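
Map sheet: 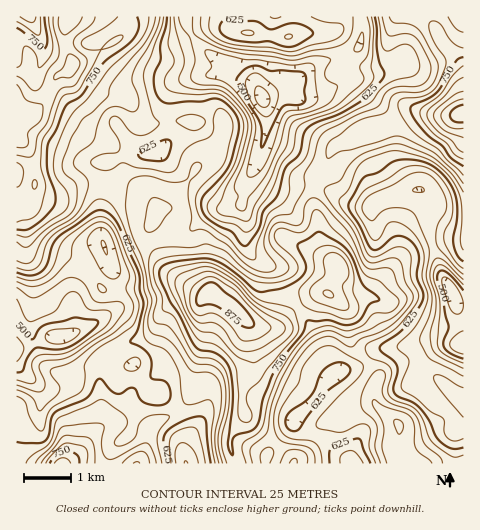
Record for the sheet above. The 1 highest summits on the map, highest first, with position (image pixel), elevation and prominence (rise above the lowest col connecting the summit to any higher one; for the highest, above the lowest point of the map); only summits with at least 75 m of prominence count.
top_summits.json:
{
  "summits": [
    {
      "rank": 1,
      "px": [211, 293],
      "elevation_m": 898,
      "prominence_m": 460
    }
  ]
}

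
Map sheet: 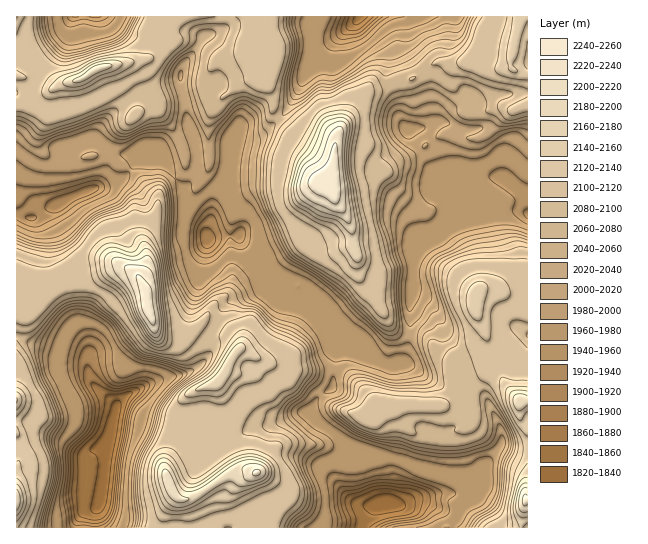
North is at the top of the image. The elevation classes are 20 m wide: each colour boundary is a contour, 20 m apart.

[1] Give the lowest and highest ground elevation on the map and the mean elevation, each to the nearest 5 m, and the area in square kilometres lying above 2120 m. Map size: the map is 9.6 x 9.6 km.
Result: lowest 1835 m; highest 2250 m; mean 2045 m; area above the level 13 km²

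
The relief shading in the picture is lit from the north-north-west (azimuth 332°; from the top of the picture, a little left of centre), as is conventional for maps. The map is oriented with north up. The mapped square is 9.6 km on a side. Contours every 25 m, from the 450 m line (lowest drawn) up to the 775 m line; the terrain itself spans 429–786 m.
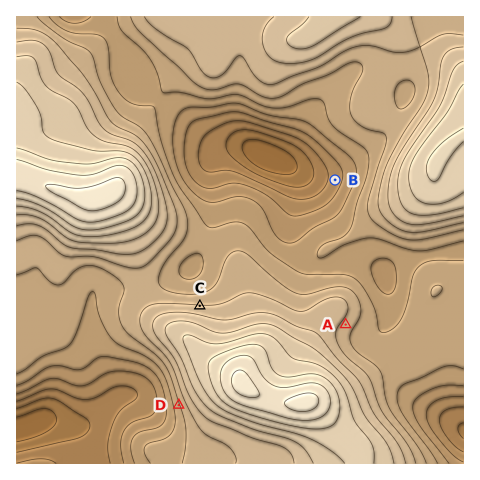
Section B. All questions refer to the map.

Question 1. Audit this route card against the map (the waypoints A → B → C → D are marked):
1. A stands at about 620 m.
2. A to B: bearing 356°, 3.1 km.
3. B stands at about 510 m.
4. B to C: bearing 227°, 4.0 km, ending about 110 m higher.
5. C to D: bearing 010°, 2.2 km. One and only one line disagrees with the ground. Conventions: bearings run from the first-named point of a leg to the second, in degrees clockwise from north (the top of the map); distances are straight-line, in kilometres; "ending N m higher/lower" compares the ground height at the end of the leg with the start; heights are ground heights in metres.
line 5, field bearing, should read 192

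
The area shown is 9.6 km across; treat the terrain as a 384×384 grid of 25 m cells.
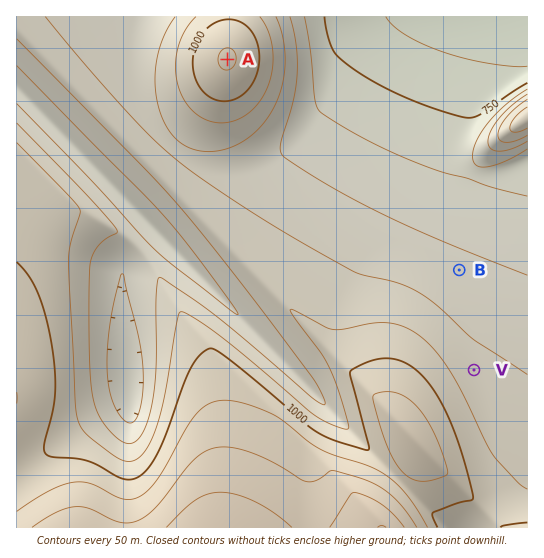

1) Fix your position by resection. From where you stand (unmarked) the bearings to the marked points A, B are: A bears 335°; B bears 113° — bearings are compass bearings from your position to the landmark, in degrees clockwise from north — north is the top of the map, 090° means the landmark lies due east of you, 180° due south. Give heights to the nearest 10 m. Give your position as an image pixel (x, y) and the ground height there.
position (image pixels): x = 293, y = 199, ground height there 870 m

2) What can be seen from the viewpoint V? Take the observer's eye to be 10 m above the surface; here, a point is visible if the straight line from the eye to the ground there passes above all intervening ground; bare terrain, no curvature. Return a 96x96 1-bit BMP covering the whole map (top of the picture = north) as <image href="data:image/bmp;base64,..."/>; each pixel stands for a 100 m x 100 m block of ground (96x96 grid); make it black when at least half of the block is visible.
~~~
<image width="96" height="96" href="data:image/bmp;base64,Qk2+BAAAAAAAAD4AAAAoAAAAYAAAAGAAAAABAAEAAAAAAIAEAAATCwAAEwsAAAIAAAAAAAAA////AAAAAAAAAAAAAAAAAAAAAD8AAAAAAAAAAAAAAH8AAAAAAAAAAAAAAH8AAAAAAAAAAAAAAP8AAAAAAAAAAAAAAP8AAAAAAAAAAAAAAH8AAAAAAAAAAAAAAH8AAAAAAAAAAAAAAH8AAAAAAAAAAAAAHH8AAAAAAAAAAAAAPH8AAAAAAAAAAAAAfn8AAAAAAAAAAAAA//8AAAAAAAAAAAAB//8AAAAAAAAAAAAD//8AAAAAAAAAAAAH//8AAAAAAAAAAAAP//8AAAAAAAAAAAAf//8AAAAAAAAAAAAf//8AAAAAAAAAAAA///8AAAAAAAAAAAA///8AAAAAAAAAAAA///8AAAAAAAAAAAA///8AAAAAAAAAAAA///8AAAAAAAAAAAA///8AAAAAAAAAAAA///8AAAAAAAAAAAA///8AAAAAAAAAAAAf//8AAAAAAAAAAAAf//8AAAAAAAAAAAAf//8AAAAAAAAAAAAf//8AAAAAAAAAAAAP//8AAAAAAAAAAAAP//8AAAAAAAAAAAAP//8AAAAAAAAAAAAH//8AAAAAAAAAAAAH//8AAAAAAAAAAAAH//8AAAAAAAAAAAAD//8AAAAAAAAAAAAD//8AAAAAAAAAAAAB//8AAAAAAAAAAAAB//8AAAAAAAAAAAAA//8AAAAAAAAAAAAA//8AAAAAAAAAAAAA//8AAAAAAAAAAAAA//8AAAAAAAAAAAAA//8AAAAAAAAAAAAA//8AAAAAAAAAAAAB//8AAAAAAAAAAAAB//8AAAAAAAAAAAAB//8AAAAAAAAAAAAD//8AAAAAAAAAAAAD//8AAAAAAAAAAAAH//8AAAAAAAAAAAAH//8AAAAAAAAAAAAP//8AAAAAAAAAAAAP//8AAAAAAAAAAAAAA/8AAAAAAAAAAAAAAP8AAAAAAAAAAAAAAB8AAAAAAAAAAAAAAA8AAAAAAAAAAAAAAAMAAAAAAAAAAAAAAAEAAAAAAAAAAAAAAAAAAAAAAAAAAAAAAAAAAAAAAAAAAAAAAAAAAAAAAAAAAAAAAAAAAAAAAAAAAAAAAAAAAAAAAAAAAAAAD/AAAAAAAAAAAAAAD/wAAAAAAAAAAAAAH/8AAAAAAAAAAAAAD/8AAAAAAAAAAAAAB/8AAAAAAAAAAAAAA/8AAAAAAAAAAAAAAP8AAAAAAAAAAAAAAH8AAAAAAPgAAAAAAB8AAAAAB/8AAAAAAAcAAAAAH//AAAAAAAEAAAAAP//gAAAAAAAAAAAAP//wAAAAAAAAAAAAP//4AAAAAAAAAAAAH//8AAAAAAAAAAAAH//+AAAAAAAAAAAAD//+AAAAAAAAAAAAB///AAAAAAAAAAAAB///AAAAAAAAAAAAA///gAAAAAAAAAAAAf//gAAAAAAAAAAAAP//gAAAAAAAAAAAAH//wAAAAAAAAAAAAD//wAAAAAAAAAAAAD//wAAAAAAAAAAAAB//4AAAAAAAAAAAAA//4AAAAAAAAAAAAAf/8AAAAAAAAAAAAAP/+AAAAAAAAAAAAAH//AAAAAA="/>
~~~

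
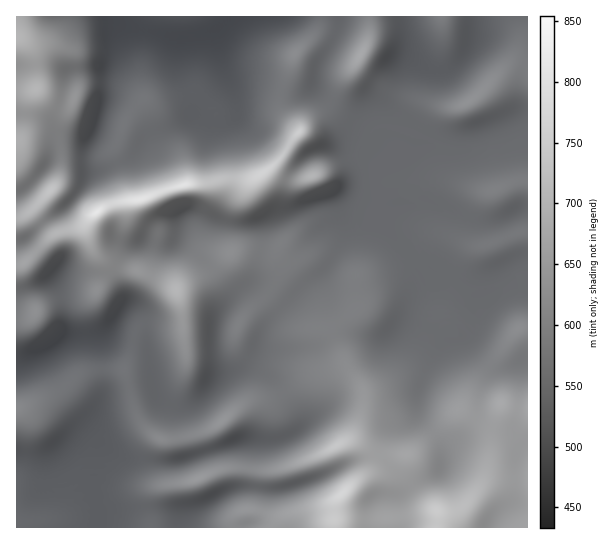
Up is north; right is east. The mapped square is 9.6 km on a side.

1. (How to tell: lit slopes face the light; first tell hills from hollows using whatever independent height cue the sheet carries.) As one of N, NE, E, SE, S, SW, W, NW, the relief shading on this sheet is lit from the NW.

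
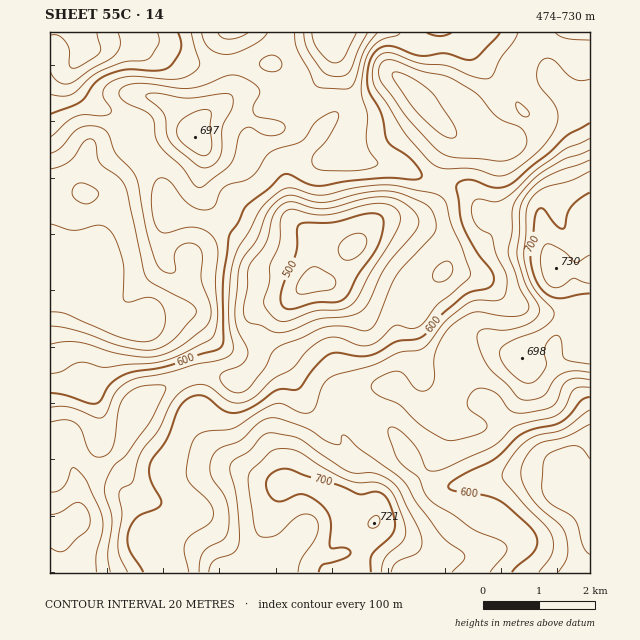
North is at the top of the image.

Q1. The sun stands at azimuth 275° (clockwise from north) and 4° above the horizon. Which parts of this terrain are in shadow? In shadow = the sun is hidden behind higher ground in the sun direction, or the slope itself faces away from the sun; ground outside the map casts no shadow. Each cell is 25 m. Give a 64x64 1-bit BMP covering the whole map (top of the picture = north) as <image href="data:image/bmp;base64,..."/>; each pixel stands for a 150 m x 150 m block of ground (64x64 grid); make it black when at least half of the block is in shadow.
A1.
<image width="64" height="64" href="data:image/bmp;base64,Qk0+AgAAAAAAAD4AAAAoAAAAQAAAAEAAAAABAAEAAAAAAAACAAATCwAAEwsAAAIAAAAAAAAA////AAAAAAAAAAAAA8AAAAAAAAADwAAMAAAAAAGAAA4AAAAAAMAAHwAAAAAA/gA/AAAAAAD/ADAAAAAAAP+AcAAAAAAA/4DwAAAAAAD/AfAAAAAAAP4B4AAAAAAA+AAAAAAAAAAAAAAAAAAAAAADAAAAAAAAAAfwAAAAAAAAB/gAAAAAAAAH8AAAAAAAAAPEAYAAAAAAAA8BwAAAAAAADwPgAAAAAAAPA+AAAAAAAB8D4BgAAAAAHwHgAAAAAAAeAAAAAAAAAAAAAQAAAAAAAAADwAAAAAAAAAPvgAAAAAAAA9/AAAAAAAAAH/AAAAAAAAA//AAAAAAAAD/8AAAAAAAAP/4AAAAAAAA//wAAAAAAAB//gAAAAAAAH//AAAAAABAf/4AAAAAAOB//gAAAAAA4H/+AAAAAADgf/wAAAAAAPA//gAAAAAA8Af+AAAAAAD4B/wAAAAAAPgD+AAAAAAB+APwAAAAAAHwAeAAAAAAAeAAwAAAAAAAgAAAAAAAAAAAAAAAAAAAAAB4AAAAAAAAAHwAAAAAAAgAfAAAAAAAAAD4AAAAAAAAAPgAAGAAAAAAcAAP8AAAAAAQAA/gAAAAAAAAH+AAAAAAAAA/4AAAAAAAAD/wAAAAAAAAf/AAAAAAAAB/4AAAAAAAAH/AAAAAAAAAf4AAAAAAAAB/AAAAAAAAAD8AAAA=="/>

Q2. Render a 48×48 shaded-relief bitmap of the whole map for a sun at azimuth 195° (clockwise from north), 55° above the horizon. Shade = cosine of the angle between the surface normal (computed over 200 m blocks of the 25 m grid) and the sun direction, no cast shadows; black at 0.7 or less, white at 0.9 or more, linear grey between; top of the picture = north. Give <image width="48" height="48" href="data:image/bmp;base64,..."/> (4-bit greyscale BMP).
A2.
<image width="48" height="48" href="data:image/bmp;base64,Qk32BAAAAAAAAHYAAAAoAAAAMAAAADAAAAABAAQAAAAAAIAEAAATCwAAEwsAABAAAAAAAAAAAAAAABEREQAiIiIAMzMzAERERABVVVUAZmZmAHd3dwCIiIgAmZmZAKqqqgC7u7sAzMzMAN3d3QDu7u4A////AImaqru6qql3eKqpiJiIiaupmZmZq7qqmIiZmruqmph2eaqpiJmZmrupiIiZmqqZiIiJmaqpmZh3iaqpiJqqq7qYd3eIiZiIh5mImZmIiIh4mqqqmZqqqqh3d3d4iHdmd6mZqpiIiIiJqqqqqqqZmXZmd3eIh2VWeLqru6iIiZmqqqqrvLqYh2VWZ3iIdlRWeLq7upiJqqq7qqqqu6l3ZUVmZ3d3ZVV3iKqrqYiqqqu7qqqZmXVFUzVniIh3ZmeJmZmqqImqqaqqqZiIh1M0Q0V5q6qZiIiZmpmrqYiZmZmZiHd3ZURWVVeau7u6qZmZqpmrqYiIiZmHd3dmVFaId3iqq7u7uqqru5qqqYh3iZh2Z3dlVXiIiIq7qqu7u8zdy6q6qYh3iZh2ZnZVVomIiJu7qqqqrN7ty7vLuYmIiIh2ZVVlV4mJmru6qpiJrN7cy83cuZmYiIh1REVlaJmZqrqZmpiJvN3Lu83MqqqphmZURVVmiJmZqqmImZmrvMuqrMu6q8zLqGVWd2ZniIiImZmImZq8zLuqzbqZq87u25iJqYdniHd3d4iJmZm8zLqs3qqqvN7/7czMuZiIiHdlVmeJmZm7upmb3au8ze7+3d3LmIiHd3ZVVWZnmZqqmIiau7zN7u3czMy4d4dmZmVVVmVWeJqYdniamczd3LuqqruXZnZVVVRWd3ZmZ4h2VVeZmMzLqYiIiamGZ2ZVRDNGiIh3ZWdlVWiamLu6mIh3eIdmeHd1RDNXiImYZVVVaJu7qaqpmYhmZndmeJiHZVZniImYdlVWis7cvJmZmZhlZ4h3eImZiIiIiImYd3Z4q93LvIiIiIh2eJiHiJmZqqmHeIiZmImqvMupqoiIiIh3iZiIiamZmpmHd3eJqqu7u7qYiIiIiId3iIh4mqqZmZmId3d4mru7qqmHeIiIiId3d3Z4mqmImaqqmIh4mru6mZl3iYmIiId2Zmd5qpmIq8u7qYiJm7upmqh4mpmZmIdniJmZmZmb3u3cy6qqq7qZmph4mZmZmYd4mrupmqvO//7u7d3Mu6mIiIeIiImZmHd5q7uqqrze/u7v//7cu5hmZVZ4d4iId2eJq7u7uqvN3d3u//7LqYZVVURnd3eHdmeKu7y7qqqru7zMzMuYdlRVVUNFZmeIdniavNy6mZqqqqqqmYdmVVVWZlQ0VWeIh4ibzduYmau7qZmZh2ZmVmd4iHZVVXd3d4mazLmImqu6mZmYh3ZlZ4mZqph2ZndlV4mqqYiJmqmZmZmZiHZWiZmqqpmId3ZVaKq7qHeJmYd4mqmZh2VompmqqZmph2VXmrzLh2Z4mZiImqqoZVV5qqq6maqpmGVnmZmGVFVniIiZmry4VFeaqru6maupmGZVZlQyNFZmdneJq8y4VXm8zMy6mqqYiHdkMzIkV3iId3iavMyoeK3u3dypmpmIiIh2VVVniJqqqZmqvMuYnO/t3MuqqpiIiHiImIiImavMu7qqvLqZve3Kqqqqqph3eHeJqpiZmqvMzLqqu6mazduYiZmqqZh3eA=="/>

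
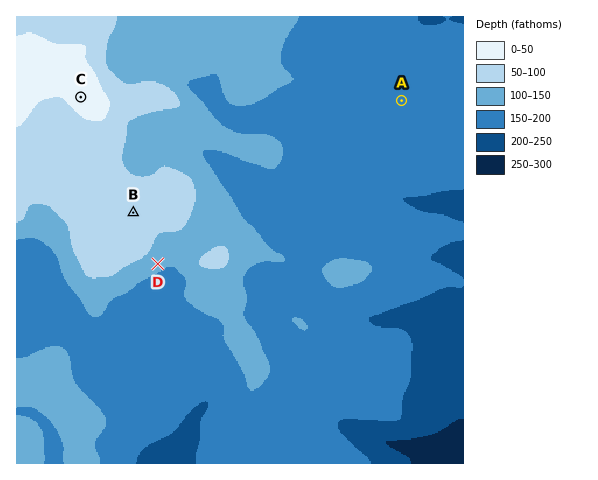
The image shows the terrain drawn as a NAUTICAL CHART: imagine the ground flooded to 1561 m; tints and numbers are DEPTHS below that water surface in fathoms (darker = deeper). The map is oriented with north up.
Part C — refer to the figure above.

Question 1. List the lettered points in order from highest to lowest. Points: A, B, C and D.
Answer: C B D A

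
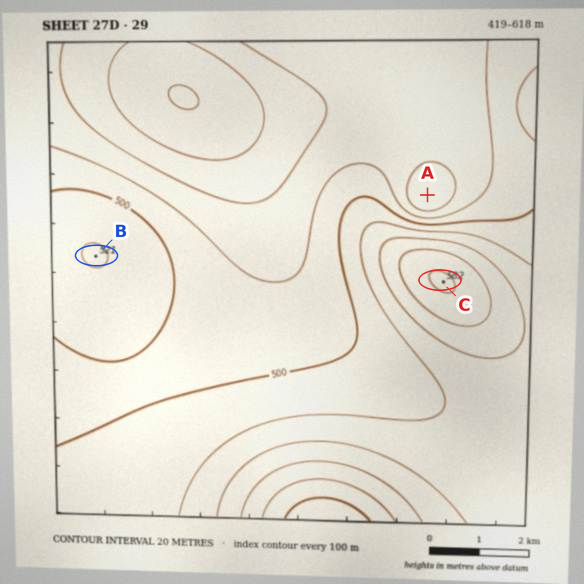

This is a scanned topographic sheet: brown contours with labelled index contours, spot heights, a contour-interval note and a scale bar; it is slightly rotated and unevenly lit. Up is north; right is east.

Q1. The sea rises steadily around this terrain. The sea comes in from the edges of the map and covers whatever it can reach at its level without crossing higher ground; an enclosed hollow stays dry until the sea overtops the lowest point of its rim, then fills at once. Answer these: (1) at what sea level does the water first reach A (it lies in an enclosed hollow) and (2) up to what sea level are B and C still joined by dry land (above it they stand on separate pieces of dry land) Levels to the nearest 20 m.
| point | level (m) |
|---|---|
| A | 460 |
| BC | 500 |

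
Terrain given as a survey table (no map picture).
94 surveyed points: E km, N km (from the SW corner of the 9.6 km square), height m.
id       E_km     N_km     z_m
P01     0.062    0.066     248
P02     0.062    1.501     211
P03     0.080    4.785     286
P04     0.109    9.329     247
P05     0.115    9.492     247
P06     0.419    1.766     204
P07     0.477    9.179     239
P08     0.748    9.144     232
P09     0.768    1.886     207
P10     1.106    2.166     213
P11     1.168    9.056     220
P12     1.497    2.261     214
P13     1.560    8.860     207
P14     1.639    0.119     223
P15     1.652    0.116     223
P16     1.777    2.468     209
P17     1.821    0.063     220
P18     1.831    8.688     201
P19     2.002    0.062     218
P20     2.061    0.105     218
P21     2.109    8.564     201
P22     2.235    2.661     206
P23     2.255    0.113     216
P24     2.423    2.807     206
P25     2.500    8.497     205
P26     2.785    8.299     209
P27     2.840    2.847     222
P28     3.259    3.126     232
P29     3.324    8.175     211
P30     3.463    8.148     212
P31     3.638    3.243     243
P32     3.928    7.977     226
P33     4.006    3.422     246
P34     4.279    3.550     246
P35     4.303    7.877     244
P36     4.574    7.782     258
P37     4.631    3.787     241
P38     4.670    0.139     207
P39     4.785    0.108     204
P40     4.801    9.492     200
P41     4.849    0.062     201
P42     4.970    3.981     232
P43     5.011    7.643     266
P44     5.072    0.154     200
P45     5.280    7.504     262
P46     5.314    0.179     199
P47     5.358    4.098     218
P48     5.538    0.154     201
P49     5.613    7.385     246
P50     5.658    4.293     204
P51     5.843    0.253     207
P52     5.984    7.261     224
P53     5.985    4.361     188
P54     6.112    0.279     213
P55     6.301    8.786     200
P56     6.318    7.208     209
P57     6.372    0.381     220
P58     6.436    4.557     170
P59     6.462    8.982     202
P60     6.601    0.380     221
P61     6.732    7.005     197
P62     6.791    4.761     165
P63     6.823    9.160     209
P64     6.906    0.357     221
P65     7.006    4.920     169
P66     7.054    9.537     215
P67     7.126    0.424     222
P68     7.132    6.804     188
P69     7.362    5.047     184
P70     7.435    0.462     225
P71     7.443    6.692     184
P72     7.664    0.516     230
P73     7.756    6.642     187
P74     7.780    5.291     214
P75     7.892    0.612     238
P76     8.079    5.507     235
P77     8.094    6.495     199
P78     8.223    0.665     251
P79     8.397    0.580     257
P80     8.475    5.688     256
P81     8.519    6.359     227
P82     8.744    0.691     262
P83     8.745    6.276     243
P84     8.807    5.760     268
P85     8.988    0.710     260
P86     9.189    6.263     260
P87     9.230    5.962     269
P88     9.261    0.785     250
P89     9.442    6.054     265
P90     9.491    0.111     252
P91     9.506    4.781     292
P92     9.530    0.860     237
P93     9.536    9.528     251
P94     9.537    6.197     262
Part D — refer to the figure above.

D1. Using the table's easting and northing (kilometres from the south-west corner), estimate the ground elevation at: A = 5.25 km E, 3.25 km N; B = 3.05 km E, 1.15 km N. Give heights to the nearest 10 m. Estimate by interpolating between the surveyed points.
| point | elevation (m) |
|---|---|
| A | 240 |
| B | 260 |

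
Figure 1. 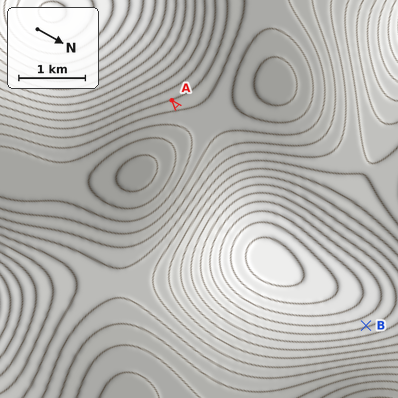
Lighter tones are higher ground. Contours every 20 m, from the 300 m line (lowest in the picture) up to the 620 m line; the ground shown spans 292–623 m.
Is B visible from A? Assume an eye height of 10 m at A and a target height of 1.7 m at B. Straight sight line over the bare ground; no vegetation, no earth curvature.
no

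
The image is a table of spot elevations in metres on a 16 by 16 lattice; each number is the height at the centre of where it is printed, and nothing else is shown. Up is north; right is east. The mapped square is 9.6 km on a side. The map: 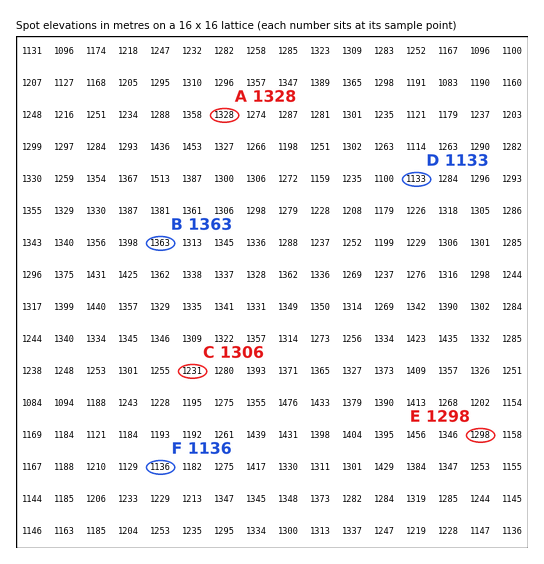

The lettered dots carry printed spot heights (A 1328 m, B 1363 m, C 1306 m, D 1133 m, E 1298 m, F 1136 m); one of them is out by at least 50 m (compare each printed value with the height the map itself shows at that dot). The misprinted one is C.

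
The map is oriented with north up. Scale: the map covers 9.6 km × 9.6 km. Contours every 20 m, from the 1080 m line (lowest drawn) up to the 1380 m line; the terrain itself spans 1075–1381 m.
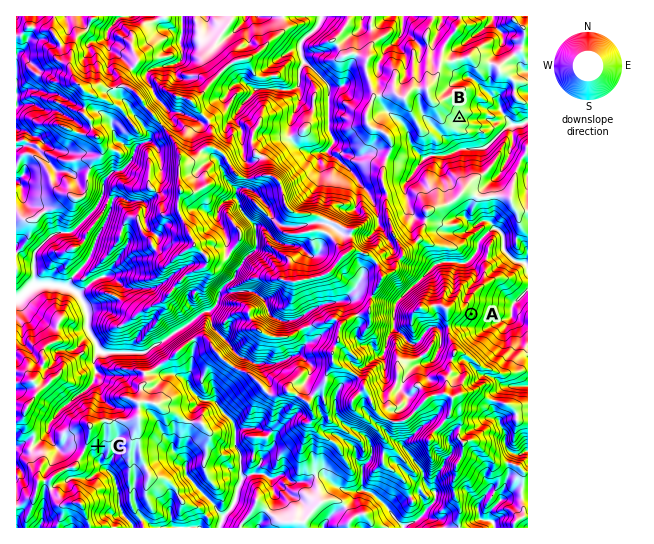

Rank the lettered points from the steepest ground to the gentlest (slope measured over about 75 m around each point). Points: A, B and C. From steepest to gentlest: A C B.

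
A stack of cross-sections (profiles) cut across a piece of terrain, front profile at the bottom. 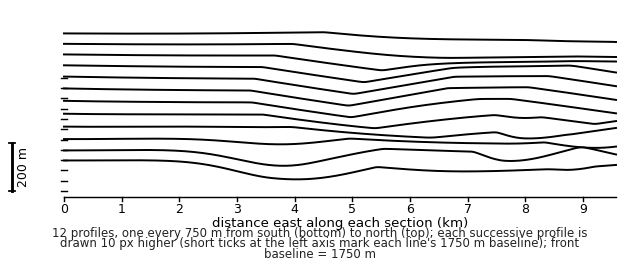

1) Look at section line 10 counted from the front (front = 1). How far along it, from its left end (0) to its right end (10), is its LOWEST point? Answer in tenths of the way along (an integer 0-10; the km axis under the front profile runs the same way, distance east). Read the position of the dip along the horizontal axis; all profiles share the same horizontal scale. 6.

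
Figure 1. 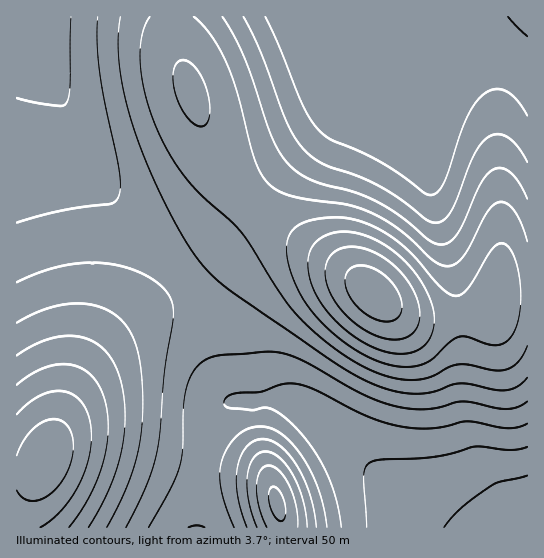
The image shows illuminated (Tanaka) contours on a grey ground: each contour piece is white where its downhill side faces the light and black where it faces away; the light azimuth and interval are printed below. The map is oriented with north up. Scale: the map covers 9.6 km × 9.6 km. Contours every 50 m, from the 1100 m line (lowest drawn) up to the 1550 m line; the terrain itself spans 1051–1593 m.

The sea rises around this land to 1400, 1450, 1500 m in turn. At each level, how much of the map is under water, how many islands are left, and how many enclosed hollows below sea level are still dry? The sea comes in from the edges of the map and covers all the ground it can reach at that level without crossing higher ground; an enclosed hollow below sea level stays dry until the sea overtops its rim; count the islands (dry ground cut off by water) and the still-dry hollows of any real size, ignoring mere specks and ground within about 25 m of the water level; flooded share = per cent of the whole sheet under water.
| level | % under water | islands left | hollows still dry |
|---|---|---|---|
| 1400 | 83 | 1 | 0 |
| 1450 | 91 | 1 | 0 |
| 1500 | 94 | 1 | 0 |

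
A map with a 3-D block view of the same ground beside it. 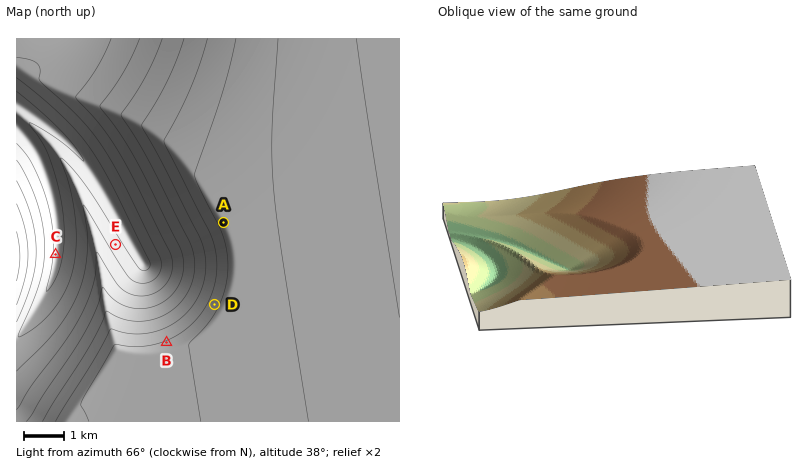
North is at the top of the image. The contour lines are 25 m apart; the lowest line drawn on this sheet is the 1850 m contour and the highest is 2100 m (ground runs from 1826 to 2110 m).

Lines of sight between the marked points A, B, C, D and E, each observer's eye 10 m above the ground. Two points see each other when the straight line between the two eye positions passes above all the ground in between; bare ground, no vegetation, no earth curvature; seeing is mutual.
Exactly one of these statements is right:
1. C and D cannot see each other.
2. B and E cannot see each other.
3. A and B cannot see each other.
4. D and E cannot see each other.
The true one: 1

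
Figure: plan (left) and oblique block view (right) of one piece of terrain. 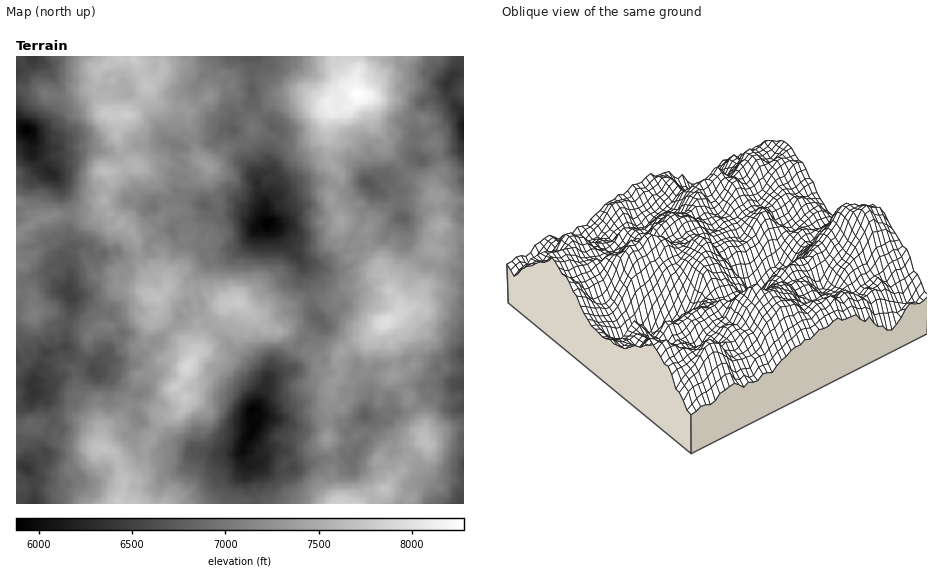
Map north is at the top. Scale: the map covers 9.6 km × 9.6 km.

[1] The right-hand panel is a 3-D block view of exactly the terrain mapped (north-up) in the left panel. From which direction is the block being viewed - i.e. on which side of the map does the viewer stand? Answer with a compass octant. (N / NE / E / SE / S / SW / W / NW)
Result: SE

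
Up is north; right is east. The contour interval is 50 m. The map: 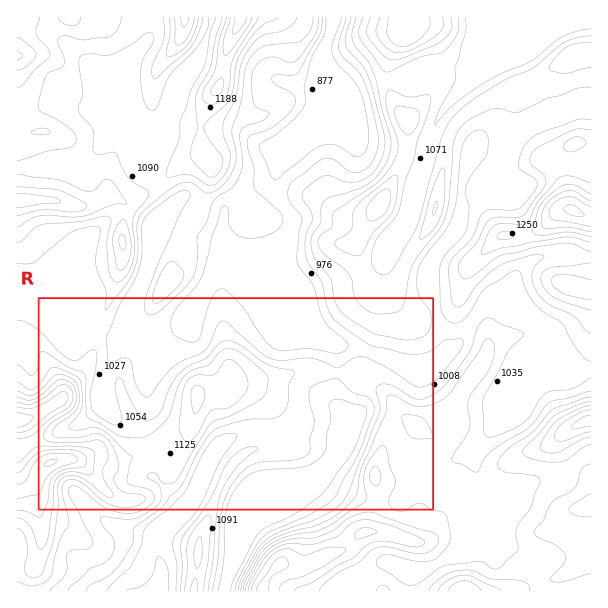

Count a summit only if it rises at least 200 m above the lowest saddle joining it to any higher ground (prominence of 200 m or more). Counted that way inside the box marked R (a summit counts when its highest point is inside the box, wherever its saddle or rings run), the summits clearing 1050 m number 1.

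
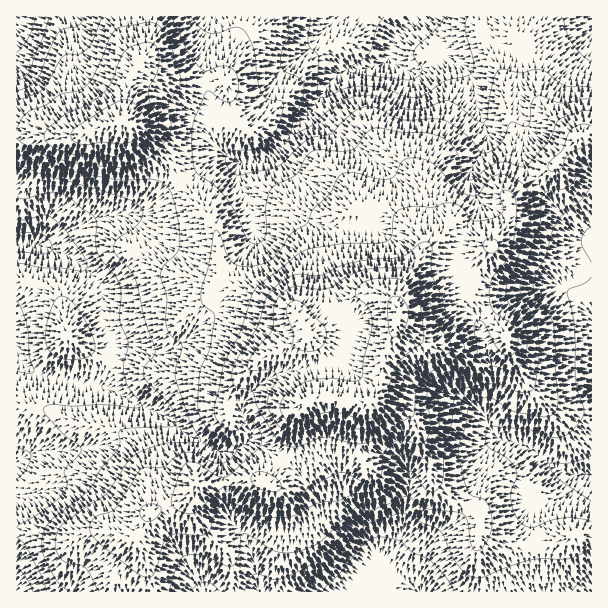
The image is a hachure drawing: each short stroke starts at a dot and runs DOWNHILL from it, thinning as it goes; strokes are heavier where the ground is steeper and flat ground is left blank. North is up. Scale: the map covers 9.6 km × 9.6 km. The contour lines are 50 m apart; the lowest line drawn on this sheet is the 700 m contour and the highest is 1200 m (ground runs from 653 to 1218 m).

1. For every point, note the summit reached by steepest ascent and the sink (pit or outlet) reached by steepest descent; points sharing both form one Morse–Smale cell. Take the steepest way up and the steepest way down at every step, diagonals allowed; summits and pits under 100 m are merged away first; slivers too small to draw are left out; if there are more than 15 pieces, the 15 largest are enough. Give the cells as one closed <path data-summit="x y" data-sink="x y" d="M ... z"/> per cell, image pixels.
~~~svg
<path data-summit="398 314" data-sink="423 591" d="M591 134l-7 0-6 4-26 30-42 30 1 14-9 21-9 12-28 26-42 19-18 11-7 7-2 22-12 27-6 33-4 8-5 5-13 0-29-6-16 3-9 4-8 10-6 41-21 27-9-2-22 0-21 4-18-2-4 9-7 7-34 13-6 5-10 23 10 25 6 28 440-1z"/><path data-summit="398 314" data-sink="417 17" d="M591 16l-380 1 1 18-6 25 0 24 6 26 0 18 5 16 7 8 10 7-21 1-32 20 27 33 6 11 3 10 1 26 6 15 12 9 33 17 22 7 7 7 12 21 15 17 7 18-2 24 2 3 9 0 15 5 13 0 5-5 6-20 4-21 12-27 2-22 7-7 18-11 42-19 28-26 9-12 9-21-1-14 42-30 26-30 14-4z"/><path data-summit="398 314" data-sink="17 242" d="M180 180l-40 31-42 7-48 28-18-4-16 1 1 349 97 0 2-20 16-21 6-18 8-17 6-5 30-11 11-9 4-9 18 2 21-4 22 0 9 2 21-27 7-44 7-7 9-4 18-3 2-4 1-22-2-11-20-24-12-21-7-7-22-7-33-17-12-9-6-15 0-14-4-22-6-11z"/><path data-summit="123 122" data-sink="17 17" d="M147 16l-130 0-1 116 31 4 31 0 30-12 15-2 3-3 1-26 5-18 16-25 2-18z"/><path data-summit="123 122" data-sink="17 242" d="M128 122l-20 2-30 12-62-2 1 108 33 4 48-28 42-7 41-32-12-18z"/><path data-summit="123 122" data-sink="417 17" d="M210 16l-61 0-1 34-4 9-8 7-8 18-4 38 8 4 33 31 17 23 31-20 21-1-14-10-8-21 0-18-6-26 0-24 6-25 0-15z"/><path data-summit="398 314" data-sink="417 17" d="M135 538l-3 13-16 21 0 20 35-1-5-27z"/>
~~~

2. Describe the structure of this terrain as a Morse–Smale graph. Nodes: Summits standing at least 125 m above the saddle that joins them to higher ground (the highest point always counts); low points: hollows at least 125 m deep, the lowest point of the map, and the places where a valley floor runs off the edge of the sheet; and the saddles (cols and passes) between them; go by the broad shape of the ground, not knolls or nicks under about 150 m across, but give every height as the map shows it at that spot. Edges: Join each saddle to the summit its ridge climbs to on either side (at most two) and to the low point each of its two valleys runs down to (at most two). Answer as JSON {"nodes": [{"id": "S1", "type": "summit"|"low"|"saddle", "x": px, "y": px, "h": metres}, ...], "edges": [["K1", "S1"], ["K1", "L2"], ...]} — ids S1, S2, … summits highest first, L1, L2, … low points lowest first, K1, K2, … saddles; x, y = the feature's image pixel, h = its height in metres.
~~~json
{"nodes": [
{"id": "S1", "type": "summit", "x": 398, "y": 314, "h": 1218},
{"id": "S2", "type": "summit", "x": 123, "y": 122, "h": 1092},
{"id": "L1", "type": "low", "x": 417, "y": 17, "h": 653},
{"id": "L2", "type": "low", "x": 17, "y": 242, "h": 676},
{"id": "L3", "type": "low", "x": 423, "y": 591, "h": 702},
{"id": "L4", "type": "low", "x": 17, "y": 17, "h": 704},
{"id": "K1", "type": "saddle", "x": 149, "y": 17, "h": 942},
{"id": "K2", "type": "saddle", "x": 534, "y": 179, "h": 928},
{"id": "K3", "type": "saddle", "x": 180, "y": 179, "h": 910}],
"edges": [["K1", "S2"], ["K1", "L1"], ["K1", "L4"], ["K2", "S1"], ["K2", "L1"], ["K2", "L3"], ["K3", "S1"], ["K3", "S2"], ["K3", "L1"], ["K3", "L2"]]}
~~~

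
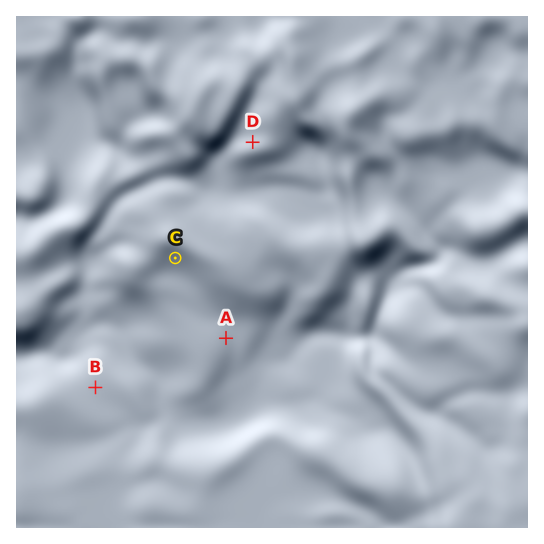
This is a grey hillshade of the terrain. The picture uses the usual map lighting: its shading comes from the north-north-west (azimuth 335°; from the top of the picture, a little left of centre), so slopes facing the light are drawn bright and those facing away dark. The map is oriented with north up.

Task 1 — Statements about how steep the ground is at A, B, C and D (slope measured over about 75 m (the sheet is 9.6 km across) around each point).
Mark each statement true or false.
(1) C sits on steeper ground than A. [true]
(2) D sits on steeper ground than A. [true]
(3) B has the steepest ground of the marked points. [false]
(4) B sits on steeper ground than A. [false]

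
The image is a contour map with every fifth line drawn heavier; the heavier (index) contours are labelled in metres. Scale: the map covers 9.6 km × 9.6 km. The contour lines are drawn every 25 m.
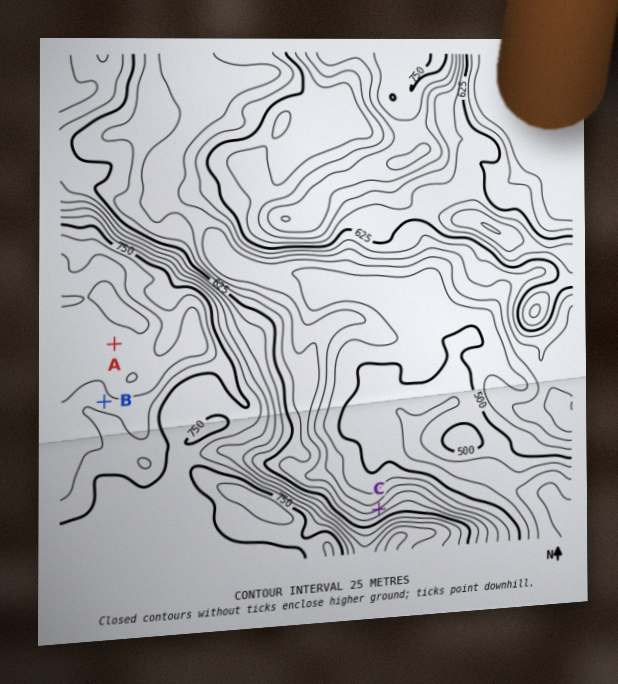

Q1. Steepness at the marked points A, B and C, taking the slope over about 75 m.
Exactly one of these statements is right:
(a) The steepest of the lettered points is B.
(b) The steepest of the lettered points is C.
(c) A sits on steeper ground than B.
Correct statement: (b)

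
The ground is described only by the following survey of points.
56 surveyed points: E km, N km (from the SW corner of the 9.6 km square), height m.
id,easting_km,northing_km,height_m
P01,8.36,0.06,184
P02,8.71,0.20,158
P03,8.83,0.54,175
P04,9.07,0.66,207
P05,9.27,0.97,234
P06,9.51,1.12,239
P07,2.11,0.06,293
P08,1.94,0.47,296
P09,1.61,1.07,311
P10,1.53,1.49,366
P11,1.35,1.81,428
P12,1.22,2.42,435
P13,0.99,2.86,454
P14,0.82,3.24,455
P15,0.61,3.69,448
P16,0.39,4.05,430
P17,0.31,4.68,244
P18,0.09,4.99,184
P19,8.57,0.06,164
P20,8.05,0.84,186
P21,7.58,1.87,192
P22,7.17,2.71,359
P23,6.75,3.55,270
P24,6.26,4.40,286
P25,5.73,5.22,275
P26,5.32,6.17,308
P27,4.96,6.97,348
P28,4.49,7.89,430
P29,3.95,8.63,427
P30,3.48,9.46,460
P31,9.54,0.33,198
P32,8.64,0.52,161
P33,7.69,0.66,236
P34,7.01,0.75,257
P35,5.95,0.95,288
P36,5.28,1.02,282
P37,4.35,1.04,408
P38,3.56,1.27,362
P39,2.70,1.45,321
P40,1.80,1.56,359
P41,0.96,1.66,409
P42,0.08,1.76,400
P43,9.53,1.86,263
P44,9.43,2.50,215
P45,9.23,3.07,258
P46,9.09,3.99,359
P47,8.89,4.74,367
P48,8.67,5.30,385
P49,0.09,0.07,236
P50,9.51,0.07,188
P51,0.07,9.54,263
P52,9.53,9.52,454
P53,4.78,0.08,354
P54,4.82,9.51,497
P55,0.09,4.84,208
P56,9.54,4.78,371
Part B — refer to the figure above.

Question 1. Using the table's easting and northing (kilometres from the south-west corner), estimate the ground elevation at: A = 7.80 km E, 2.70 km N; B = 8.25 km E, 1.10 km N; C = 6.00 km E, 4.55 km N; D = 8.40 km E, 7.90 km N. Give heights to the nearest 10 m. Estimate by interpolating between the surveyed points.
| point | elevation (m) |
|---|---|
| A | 290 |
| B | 150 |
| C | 290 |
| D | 420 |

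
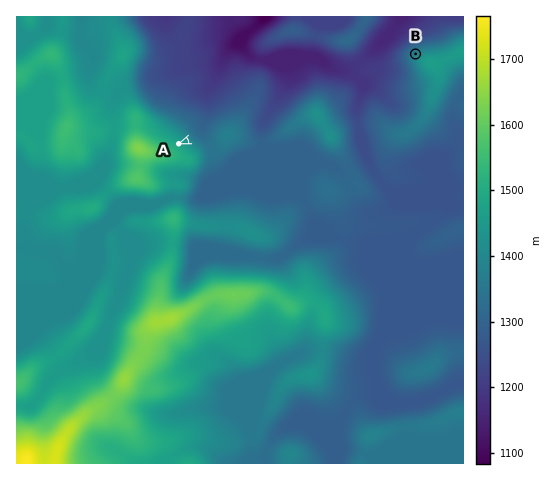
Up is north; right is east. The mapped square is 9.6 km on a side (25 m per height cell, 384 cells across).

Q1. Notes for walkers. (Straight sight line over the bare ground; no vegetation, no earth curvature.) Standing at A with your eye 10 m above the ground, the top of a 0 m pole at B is visible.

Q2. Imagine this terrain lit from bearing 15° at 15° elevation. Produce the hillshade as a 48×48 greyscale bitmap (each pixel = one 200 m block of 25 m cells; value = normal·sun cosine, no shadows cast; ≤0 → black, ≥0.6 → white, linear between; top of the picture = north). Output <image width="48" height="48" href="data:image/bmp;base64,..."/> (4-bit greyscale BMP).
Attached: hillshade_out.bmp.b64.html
<image width="48" height="48" href="data:image/bmp;base64,Qk32BAAAAAAAAHYAAAAoAAAAMAAAADAAAAABAAQAAAAAAIAEAAATCwAAEwsAABAAAAAAAAAAAAAAABEREQAiIiIAMzMzAERERABVVVUAZmZmAHd3dwCIiIgAmZmZAKqqqgC7u7sAzMzMAN3d3QDu7u4A////AJmYd3iJhkRFWKuWRFZmZ3mXZ3ZmZmZmZquphneHZUVVZ4l2VWZniaqXZmVWZmZmZsy7l1ZUQ0Z3d3dnd3Zoq7p3ZVVVZmZmZs3LqFQyNGiZmYiIiHdmiZd2ZniYd2ZlZu7Kq4QzRomZmZmYiHZkV3ZmZ4rLqpmHZcu5rLhlZ4hmZ4iIh2ZkRWVVZ4mqqruqh1aKq7uXZVQyM0ZndmZ2REM0ZniHd3iaqjR5qau6ZEQzQ0VmZmZnUxEkZ3d2VERXmmVomZq6dVVndmZlVmZnZCI1d3dlQzI0Z6hmeJqqiGVWeIdURERXh2Zmd3dlVVQ0VcuHZ4mZmXVEVndlQhI1eZmHd3dmeIhmVbuoZmeHiHZVVFZmQzMzRnh3ZmZniZmYZompdlVmZ2ZlUzRERVZUM0VVREZniImZiHeIiGRWZlVUM0QzRWZlQzMzMzVnd3iZmWZ4mYZWZ3ZUM0QzM0ZlQzMzRVZ3d3eIiGZneJhmeJh3dkNDIiRUIjRWeIh3Zmd3d2Zmd4mGeJmazJVEMiIyNWVomZh3ZmZnZmZmZmiHd4ia3+plVUM0epeKqql3ZmZmZmZmZmeId3eJrv26qqmKzKmru6l3ZmZmZmZmZ2aId3eJmt3e////65mruph2ZmZmZmZmdmZ4Znial5vf////2pq7qYd2ZmZmZnd3dmZnZ3ial4m8zMu6qry6iHdmZmZmZnd3ZmdmZ2eJmHd4dlREacy6h3dmZmZVZmZlVWdmd2Zmd1QzMhEjV5qZh2ZmZmZmVWZURFVnhlRERTERIjV3Znd3dmZmZmd3ZmZVRDM2hlVURVVmZ4qqh2ZmZmZmZmd4h2ZmZUIkd4mZmry7qqu6mHZVVmZ3d3d4iHZ3iId1Zod6zcy7u7upmXVFVmZnd3d3d3Z3iaqnMQADeHiJmamHiHZVZlV3dmd3ZmZmd4iXMAATRVZ3d3d2Z2Znd2eHZmZmZmZlRFV3ZDV3ZlRmZmZmZmd4h3mGZmd2ZmRDIiNmdmdkMzNVZmZmZmeId5plZndmZUNDIzRVVDMyNGZlRmZmZmZkR5hVVVZmZjRURFZUQzWImsyFRFZ2ZmYxN5ZUMzRVZkd1VXdVVpzczN2WVFeGREMRWIVEQzNFZ3dmZnd3Z6y7zcqHiImYZDImqYVVd1NFZndneIiId4nN3bmaqpiJl0JKyoZoqnVFZWZneJmIh5z/3Kqqqpd5qoabuoeKqXZFZWZmaJmYeM/8uqqpmZd4mrvcqImqdlVEVkZmaJmHeM7KqZmImYh4mrzcqYmXZUVUV0VmaJmGZ6upmId4iIiZmavMu4d3ZkRVRXVVWJh3ZoiIiId4mJq7mJrMqXZndTI1Q6hTWId3VVVnd3d4mby6h4mYZWd3ZCJWQql1eZd3ZlV3d3d3m7hUVWZSEUeIdVm6dImaqpdmaImYd3d3iYUxEREAACV4mc7tuWebuXZmes25d2d3dmiFEBI1d1RXis3d3VR5h3Zmi+6oh3d3ZVi7hniJqoM1eaqrzkNnZndmnO2Yh3d3ZUfNyqqImoMleJmazg=="/>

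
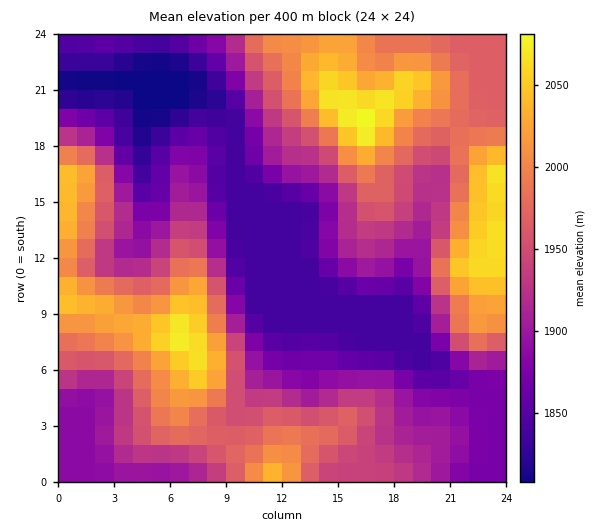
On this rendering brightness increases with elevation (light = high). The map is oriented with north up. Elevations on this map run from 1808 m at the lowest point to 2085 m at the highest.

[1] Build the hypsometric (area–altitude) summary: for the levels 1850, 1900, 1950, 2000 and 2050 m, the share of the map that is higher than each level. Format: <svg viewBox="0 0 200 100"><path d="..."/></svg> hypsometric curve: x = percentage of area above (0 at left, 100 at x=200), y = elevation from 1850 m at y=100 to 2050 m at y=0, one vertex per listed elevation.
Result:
<svg viewBox="0 0 200 100"><path d="M161 100l-40-25-39-25-41-25-30-25"/></svg>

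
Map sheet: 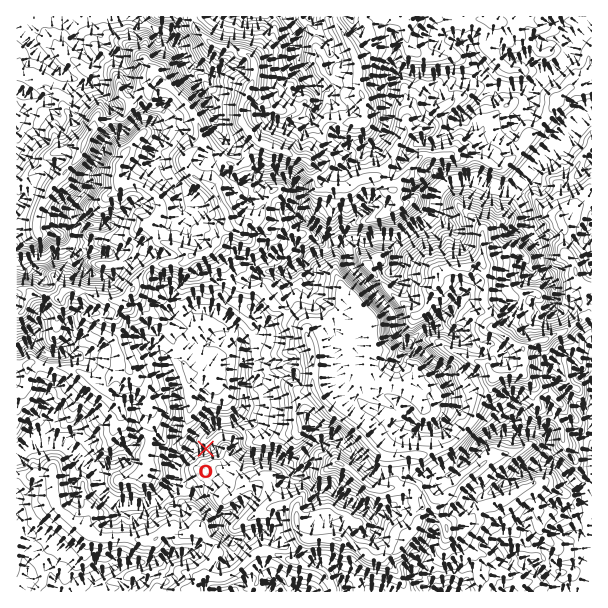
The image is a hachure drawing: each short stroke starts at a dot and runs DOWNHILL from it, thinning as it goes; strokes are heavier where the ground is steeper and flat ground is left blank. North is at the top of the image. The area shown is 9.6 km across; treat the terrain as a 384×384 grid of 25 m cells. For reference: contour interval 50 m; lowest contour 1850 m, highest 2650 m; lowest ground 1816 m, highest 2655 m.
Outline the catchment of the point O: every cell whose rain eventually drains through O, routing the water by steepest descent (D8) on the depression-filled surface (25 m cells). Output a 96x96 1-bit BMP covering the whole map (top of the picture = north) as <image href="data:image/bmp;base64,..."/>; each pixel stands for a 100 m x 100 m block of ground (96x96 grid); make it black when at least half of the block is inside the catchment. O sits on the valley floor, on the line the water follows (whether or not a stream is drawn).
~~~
<image width="96" height="96" href="data:image/bmp;base64,Qk2+BAAAAAAAAD4AAAAoAAAAYAAAAGAAAAABAAEAAAAAAIAEAAATCwAAEwsAAAIAAAAAAAAA////AAAAAAAAAAAAAAAAAAAAAAAAAAAAAAAAAAAAAAAAAAAAAAAAAAAAAAAAAAAAAAAAAAAAAAAAAAAAAAAAAAAAAAAAAAAAAAAACAAAAAAAAAAAAAAAPgAAAAAAAAAAAAAA/wAAAAAAAAAAAAAD/4AAAAAAAAAAAAD//4AAAAAAAAAAAAH//8AAAAAAAAAAAAH//+AAAAAAAAAAAAH//+AAAAAAAAAAAAH///AAAAAAAAAAAA////AAAAAAAAAAAB///+AAAAAAAAAAAB///+AAAAAAAAAAAD///4AAAAAAAAAABj///gAAAAAAAAAAD////wAAAAAAAAAAP////4AAAAAAAAAA/////4AAAAAAAAAA/////4AAAAAAAAAA////8AAAAAAAAAAB////4AAAAAAAAAAA/x//wAAAAAAAAAAAfgP/gAAAAAAAAAAAAAH/AAAAAAAAAAAAAAH+AAAAAAAAAAAAAAH4AAAAAAAAAAAAAAHwAAAAAAAAAAAAAAHgAAAAAAAAAAAAAAHAAAAAAAAAAAAAAADAAAAAAAAAAAAAAAAAAAAAAAAAAAAAAAAAAAAAAAAAAAAAAAAAAAAAAAAAAAAAAAAAAAAAAAAAAAAAAAAAAAAAAAAAAAAAAAAAAAAAAAAAAAAAAAAAAAAAAAAAAAAAAAAAAAAAAAAAAAAAAAAAAAAAAAAAAAAAAAAAAAAAAAAAAAAAAAAAAAAAAAAAAAAAAAAAAAAAAAAAAAAAAAAAAAAAAAAAAAAAAAAAAAAAAAAAAAAAAAAAAAAAAAAAAAAAAAAAAAAAAAAAAAAAAAAAAAAAAAAAAAAAAAAAAAAAAAAAAAAAAAAAAAAAAAAAAAAAAAAAAAAAAAAAAAAAAAAAAAAAAAAAAAAAAAAAAAAAAAAAAAAAAAAAAAAAAAAAAAAAAAAAAAAAAAAAAAAAAAAAAAAAAAAAAAAAAAAAAAAAAAAAAAAAAAAAAAAAAAAAAAAAAAAAAAAAAAAAAAAAAAAAAAAAAAAAAAAAAAAAAAAAAAAAAAAAAAAAAAAAAAAAAAAAAAAAAAAAAAAAAAAAAAAAAAAAAAAAAAAAAAAAAAAAAAAAAAAAAAAAAAAAAAAAAAAAAAAAAAAAAAAAAAAAAAAAAAAAAAAAAAAAAAAAAAAAAAAAAAAAAAAAAAAAAAAAAAAAAAAAAAAAAAAAAAAAAAAAAAAAAAAAAAAAAAAAAAAAAAAAAAAAAAAAAAAAAAAAAAAAAAAAAAAAAAAAAAAAAAAAAAAAAAAAAAAAAAAAAAAAAAAAAAAAAAAAAAAAAAAAAAAAAAAAAAAAAAAAAAAAAAAAAAAAAAAAAAAAAAAAAAAAAAAAAAAAAAAAAAAAAAAAAAAAAAAAAAAAAAAAAAAAAAAAAAAAAAAAAAAAAAAAAAAAAAAAAAAAAAAAAAAAAAAAAAAAAAAAAAAAAAAAAAAAAAAAAAAAAAAAAAAAAAAAAAAAAAAAAAAAAAAAAAAAAAAAAAAAAAAAAAAAAAAAAAAAAAAAAAAAAAAAAAAAAAAAAAAAAAA="/>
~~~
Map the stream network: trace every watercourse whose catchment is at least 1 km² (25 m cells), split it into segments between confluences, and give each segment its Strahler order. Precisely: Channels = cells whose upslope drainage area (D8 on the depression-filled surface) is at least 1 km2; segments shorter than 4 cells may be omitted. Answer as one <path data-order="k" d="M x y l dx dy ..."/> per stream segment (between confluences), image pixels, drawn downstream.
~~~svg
<path data-order="1" d="M116 567l-8 5-3 0-9 4-3 0-4 3-12 3-8 8-3 1-12 0"/><path data-order="1" d="M539 567l19 20 2 3 3 0 1 1 12 0"/><path data-order="1" d="M591 563l0 21"/><path data-order="1" d="M231 542l-3-2-9-9-1-3 0-10-24-24-3-2-11 0-4-3-6 0-3 2"/><path data-order="1" d="M375 518l-3-2-7-7-5-2-6-6-3 0-1-1-6-2-3-3-8-3-6-6-15 0-12-12-1 0-9-9-2-3"/><path data-order="2" d="M590 492l0 6 1 2 0 12"/><path data-order="2" d="M167 491l-9 9-3 1-5 0-6 3-19 0-2-1-10 0-14-14-3-15-6-7"/><path data-order="1" d="M530 468l4-1 6-6 3-2 5 0 3 2"/><path data-order="2" d="M90 467l-3-2-22-22-3-2-32 0-13 14"/><path data-order="1" d="M104 464l-3 0-5 3-6 0"/><path data-order="2" d="M177 464l-3 4 0 11-1 1 0 3-6 8"/><path data-order="2" d="M288 462l-16-7-27 0-8-6-1-3 0-5-2-3-3-1-12 0-12 12-3 1-12 0"/><path data-order="2" d="M551 461l1 1 6 2 26 27 6 1"/><path data-order="2" d="M192 450l-12 12-3 2"/><path data-order="1" d="M314 441l-21 21-5 0"/><path data-order="1" d="M479 441l9-4 12-2 6-3 31 0 2 2 4 0 6 4 0 6-1 2 0 4-2 2 0 6 2 0 3 3"/><path data-order="1" d="M591 417l0 74-1 1"/><path data-order="1" d="M351 392l15 15 6 1 5 3 3 0 16 12 5 0 1 2 8 0 3-2 9 6 12 0 6-3 10-10 2-6 1-2 0-15-6-10 0-3-1-2 0-7-8-8-3 0-12-12-4-1-6-6-3-2"/><path data-order="1" d="M171 378l2 2 0 4 1 2 0 4 2 2 0 12 1 1 0 20-3 6 0 25 3 5 0 3"/><path data-order="1" d="M62 354l-3 2-8 0-1-2-3 0-3-1-11-11-9 0-7 6"/><path data-order="2" d="M410 342l-6 0-9-9-2-3 0-15-1-3-3-3 0-1-15-15 0-2-5-4 0-2-18-18-1-3 0-12-3-4 0-8"/><path data-order="1" d="M437 327l-6 0-2 2-4 0-3 1-12 12"/><path data-order="1" d="M207 309l12 3 9 5 11 10 3 6 0 6 1 2 0 67-1 3-6 6-3 2-3 0-2 1-12 0-1 2-3 0-17 16-1 6-2 2 0 4"/><path data-order="1" d="M552 305l0-3 3-6 0-8-6-7 0-3-7-12 0-5-2-1 0-12-12-20 0-4-1-2-2-10-1-2 0-3-3-6-3-3-3-6 0-4"/><path data-order="1" d="M287 272l4-2 8-6 4-1 9-9 15-5 6-7"/><path data-order="1" d="M75 254l-4-5-3 0"/><path data-order="2" d="M68 249l-6 3-11 0-7 6-14 0-1 2-5 0-1 1-6 0"/><path data-order="2" d="M333 242l3-2 11 0"/><path data-order="3" d="M347 240l4-3 6 0 6 3 6 0 6-3 26 0 3-1 7-6 5-2 3-3 6-3 7-7 2-6 1-2 0-7 2-2 0-4 1-3 8-8 3-1 4 0 2-2 9 0 1-1 11 0 12 6 3 0 6 3 4 0 2 1 10 0 2-1"/><path data-order="1" d="M174 192l-10-10-2 0-12-14-1-9 1-1 0-5 2-1 1-6 6-6 0-12-3-6-3-3-12-2-3 2-13 13-8 0-6 5-1 0-5 4-1 8-6 12-11 12-1 3 0 3 1 1 0 9-1 3-9 9-6 12 4 9 0 11-1 1 0 6-6 9"/><path data-order="3" d="M515 188l4-5 3-6 18-18 2 0 15-15 1 0 9-9 2 0 19-19 3-2"/><path data-order="1" d="M275 176l13 0 8 6 1 0 5 4-2 3 0 5 6 12 0 12 6 4 2 0 7 8 2 0 3 3 3 6 3 3 1 0"/><path data-order="1" d="M377 141l7-9 2-6 1-1 2-21 1-2 0-4 3-6 0-15 5-6 10 0 2 1 3 0 1-1 63 0 5 4 1 0 11 12"/><path data-order="1" d="M467 111l24-24 3 0"/><path data-order="1" d="M318 104l0-11-1-3-11-10-1-8-6-7 0-33-11-12 0-3"/><path data-order="1" d="M201 92l-4-9-5-5-3-6 0-7-6-8-1-9-3-6-12-10-6-3-6 0-8-5-3 0-12-7-40 0"/><path data-order="2" d="M494 87l39 0 21-19 1 0 17-17 0-3 1-1 2-6 13-14 0-1 3-3 0-3"/><path data-order="1" d="M57 69l-16-16-2 0-22-23 0-1"/>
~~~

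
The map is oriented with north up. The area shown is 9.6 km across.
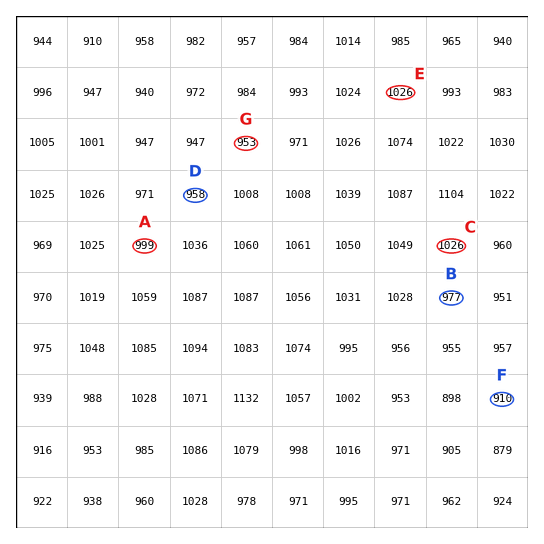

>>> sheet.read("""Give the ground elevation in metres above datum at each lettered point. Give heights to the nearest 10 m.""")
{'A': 1000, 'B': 980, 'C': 1030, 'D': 960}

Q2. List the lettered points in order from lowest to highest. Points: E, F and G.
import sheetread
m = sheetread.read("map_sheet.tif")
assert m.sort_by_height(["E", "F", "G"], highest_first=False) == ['F', 'G', 'E']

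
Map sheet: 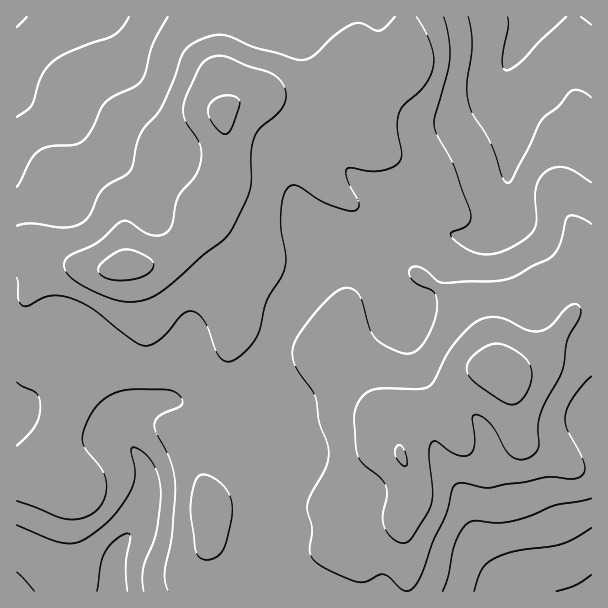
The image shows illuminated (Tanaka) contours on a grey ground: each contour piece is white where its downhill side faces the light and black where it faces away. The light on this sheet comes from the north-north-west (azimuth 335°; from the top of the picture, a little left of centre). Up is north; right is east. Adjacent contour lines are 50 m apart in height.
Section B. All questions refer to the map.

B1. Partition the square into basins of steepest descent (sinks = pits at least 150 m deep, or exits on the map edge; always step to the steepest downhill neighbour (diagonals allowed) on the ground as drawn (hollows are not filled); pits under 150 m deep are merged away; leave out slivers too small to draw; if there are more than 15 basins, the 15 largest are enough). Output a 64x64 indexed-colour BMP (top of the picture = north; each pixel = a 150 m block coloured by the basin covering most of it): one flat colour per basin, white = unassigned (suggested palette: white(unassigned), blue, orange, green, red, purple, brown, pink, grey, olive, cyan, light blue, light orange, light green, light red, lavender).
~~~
<image width="64" height="64" href="data:image/bmp;base64,Qk12CAAAAAAAAHYAAAAoAAAAQAAAAEAAAAABAAQAAAAAAAAIAAATCwAAEwsAABAAAAAAAAAA////ALR3HwAOf/8ALKAsACgn1gC9Z5QAS1aMAMJ34wB/f38AIr28AM++FwDox64AeLv/AIrfmACWmP8A1bDFABERERERERERERERERERERERERESIiREREREREREREREERERERERERERERERERERERERESIiIkREREREREREREQRERERERERERERERERERERERERIiIiRERERERERERERBEREREREREREREREREREREREREiIiJEREREREREREREEREREREREREREREREREREREREiIiJEREREREREREREQRERERERERERERERERERERERESIiIkRERERERERERERBEREREREREREREREREREREREREiIiREREREREREREREERERERERERERERERERERERERESIiJEREREREREREREQREREREREREREREREREREREREREREURERERERERERERBERERERERERERERERERERERERERERFEREREREREREREEREREREREREREREREREREREREREREUREREREREREREQRERERERERERERERERERERERERERERRERERERERERERBERERERERERERERERERERERERERERFEREREREREREREERERERERERERERERERERERERERERFEREREREREREREQREREREREREREREREREREREREREREURERERERERERERBERERERERERERERERERERERERERERREREREREREREREERERERERERERERERERERERERERERFEREREREREREREQREREREREREREREREREREREREREREURERERERERERERBERERERERERERERERERERERERERERREREREREREREREERERERERERERERERERERERERERERIiIiREREREREREQRERERERERERERERERERERERERESIiIiJERERERERERBERERERERERERERERERERERERESIiIiIkREREREREREERERERERERERERERERERERERESIiIiIiJEREREREREQRERERERERERERERERERERERESIiIiIiIiRERERERERBERERERERERERERERERERERESIiIiIiIiIiIiREREREERERERERERERERERERERERESIiIiIiIiIiIiIiREREQRERERERERERERERERERERERIiIiIiIiIiIiIiIkRERBEREREREREREREREREREREREiIiIiIiIiIiIiIiJEREERERERERERERERERERERERESIiIiIiIiIiIiIiIiREQREREREREREREREREREREREREiIiIiIiIiIiIiIiIkRBERERERERERERERERERERERESIiIiIiIiIiIiIiIiJEERERERERERERERERERERERERIiIiIiIiIiIiIiIiIiIRERERERERERERERERERERERESIiIiIiIiIiIiIiIiIiERERERERERERERERERERERERIiIiIiIiIiIiIiIiIiIhEREREREREREREREREREREREiIiIiIiIiIiIiIiIiIiIhERERERERERERERERERERESIiIiIiIiIiIiIiIiIiIiIjMzMzMxERERERERERERERIiIiIiIiIiIiIiIiIiIiIzMzMzMzMxEREREREREREREiIiIiIiIiIiIiIiIiIjMzMzMzMzMzMRERERERERERESIiIiIiIiIiIiIiIiIjMzMzMzMzMzMzERERERERERERIiIiIiIiIiIiIiIiIiMzMzMzMzMzMzMxEREREREREREiIiIiIiIiIiIiIiIiIzMzMzMzMzMzMzERERERERERERIiIiIiIiIiIiIiIiIjMzMzMzMzMzMzMxERERERERERIiIiIiIiIiIiIiIiIiMzMzMzMzMzMzMzMREREREREREiIiIiIiIiIiIiIiIiIzMzMzMzMzMzMzMzERERERERIiIiIiIiIiIiIiIiIiIjMzMzMzMzMzMzMzMRERERERIiIiIiIiIiIiIiIiIiIiMzMzMzMzMzMzMzMxERERERIiIiIiIiIiIiIiIiIiIiIzMzMzMzMzMzMzMzMREREiIiIiIiIiIiIiIiIiIiIiIjMzMzMzMzMzMzMzMiIiIiIiIiIiIiIiIiIiIiIiIiIiMzMzMzMzMzMzMzMyIiIiIiIiIiIiIiIiIiIiIiIiIiIzMzMzMzMzMzMzMzIiIiIiIiIiIiIiIiIiIiIiIiIiIjMzMzMzMzMzMzMzMiIiIiIiIiIiIiIiIiIiIiIiIiIiMzMzMzMzMzMzMzMyIiIiIiIiIiIiIiIiIiIiIiIiIiIzMzMzMzMzMzMzMzIiIiIiIiIiIiIiIiIiIiIiIiIiIjMzMzMzMzMzMzMzMzIiIiIiIiIiIiIiIiIiIiIiIiIiMzMzMzMzMzMzMzMzMzMzMyIiIiIiIiIiIiIiIiIiIiIzMzMzMzMzMzMzMzMzMzMzMiIiIiIiIiIiIiIiIiIiIjMzMzMzMzMzMzMzMzMzMzMzIiIiIiIiIiIiIiIiIiIiMzMzMzMzMzMzMzMzMzMzMzMyIiIiIiIiIiIiIiIiIiIzMzMzMzMzMzMzMzMzMzMzMzMiIiIiIiIiIiIiIiIiIjMzMzMzMzMzMzMzMzMzMzMzMzMzMzMiIiIiIiIiIiIiMzMzMzMzMzMzMzMzMzMzMzMzMzMzMiIiIiIiIiIiIiIzMzMzMzMzMzMzMzMzMzMzMzMzMzMyIiIiIiIiIiIiIjMzMzMzMzMzMzMzMzMzMzMzMzMzMzIiIiIiIiIiIiIi"/>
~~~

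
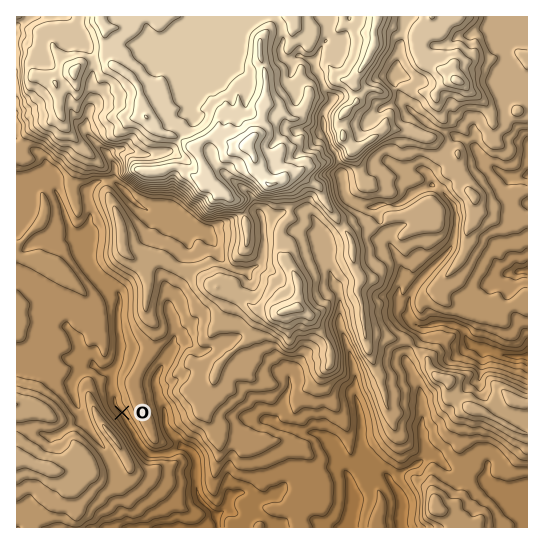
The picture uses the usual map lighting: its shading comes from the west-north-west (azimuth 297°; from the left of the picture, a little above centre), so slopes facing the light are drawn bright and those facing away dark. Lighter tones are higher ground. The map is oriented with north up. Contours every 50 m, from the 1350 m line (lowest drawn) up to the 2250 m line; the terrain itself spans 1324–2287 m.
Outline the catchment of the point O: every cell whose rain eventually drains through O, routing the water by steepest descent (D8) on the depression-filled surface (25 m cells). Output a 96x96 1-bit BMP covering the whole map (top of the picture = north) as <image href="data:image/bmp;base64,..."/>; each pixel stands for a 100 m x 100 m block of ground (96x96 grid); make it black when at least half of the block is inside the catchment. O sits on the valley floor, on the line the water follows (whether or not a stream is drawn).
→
<image width="96" height="96" href="data:image/bmp;base64,Qk2+BAAAAAAAAD4AAAAoAAAAYAAAAGAAAAABAAEAAAAAAIAEAAATCwAAEwsAAAIAAAAAAAAA////AAAAAAAAAAAAAAAAAAAAAAAAAAAAAAAAAAAAAAAAAAAAAAAAAAAAAAAAAAAAAAAAAAAAAAAAAAAAAAAAAAAAAAAAAAAAAAAAAAAAAAAAAAAAAAAAAAAAAAAAAAAAAAAAAAAAAAAAAHAAAAAAAAAAAAAAAfgAAAAAAAAAAAAAA/gAAAAAAAAAAAAH9/gAAAAAAAAAAAA///gAAAAAAAAAAAD///gAAAAAAAAAAAD///AAAAAAAAAAAAD//+AAAAAAAAAAAAD//+AAAAAAAAAAAAD//8AAAAAAAAAAAAD//4AAAAAAAAAAAAD//4AAAAAAAAAAAAD//8AAAAAAAAAAAAD//+AAAAAAAAAAAAD///gAAAAAAAAAAAD///4AAAAAAAAAAAD///4AAAAAAAAAAAD///4AAAAAAAAAAAD///wAAAAAAAAAAAD///wAAAAAAAAAAAD///4AAAAAAAAAAAD///4AAAAAAAAAAAD///8AAAAAAAAAAAD///8AAAAAAAAAAAD///+AAAAAAAAAAAD///+AAAAAAAAAAAD////AAAAAAAAAAAD////AAAAAAAAAAAD////AAAAAAAAAAAD////AAAAAAAAAAAD////AAAAAAAAAAAD///+AAAAAAAAAAAD///8AAABAAAAAAAD///8AAA/4AAAAAAD///8AAB/4AAAAAAD///+AAH/4AAAAAAD///+AAf/4AAAAAAD///+AD//4AAAAAAD///+AH//4AAAAAAD///8Af//wAAAAAAD///8B///wAAAAAAD///8H///gAAAAAAD////////AAAAAAAD////////AAAAAAAD////////AAAAAAAB////////AAAAAAAA///////+AAAAAAAAf//////+AAAAAAAA////////AAAAAAAB////////gAAAAAAD////////wAAAAAAD////////wAAAAAAD////////wAAAAAAD////////wAAAAAAD////////wAAAAAAD////////gAAAAAAD///////7AAAAAAAD///////wAAAAAAAD///////gAAAAAAAD///////gAAAAAAAD///////gAAAAAAAD///////gAAAAAAAD///////AAAAAAAAB///////AAAAAAAAB////+PwAAAAAAAAA////8BAAAAAAAAAAf///AAAAAAAAAAAAP//+AAAAAAAAAAAAB//+AAAAAAAAAAAAA//8AAAAAAAAAAAAA//8AAAAAAAAAAAAA//8AAAAAAAAAAAAA//4AAAAAAAAAAAAA//4AAAAAAAAAAAAA//4AAAAAAAAAAAAA//wAAAAAAAAAAAAAf/wAAAAAAAAAAAAAH/AAAAAAAAAAAAAAD+AAAAAAAAAAAAAAA4AAAAAAAAAAAAAAAAAAAAAAAAAAAAAAAAAAAAAAAAAAAAAAAAAAAAAAAAAAAAAAAAAAAAAAAAAAAAAAAAAAAAAAAAAAAAAAAAAAAAAAAAAAAAAAAAAAAAAAAAAAAAAAAAAAAAAAAAAAAAA="/>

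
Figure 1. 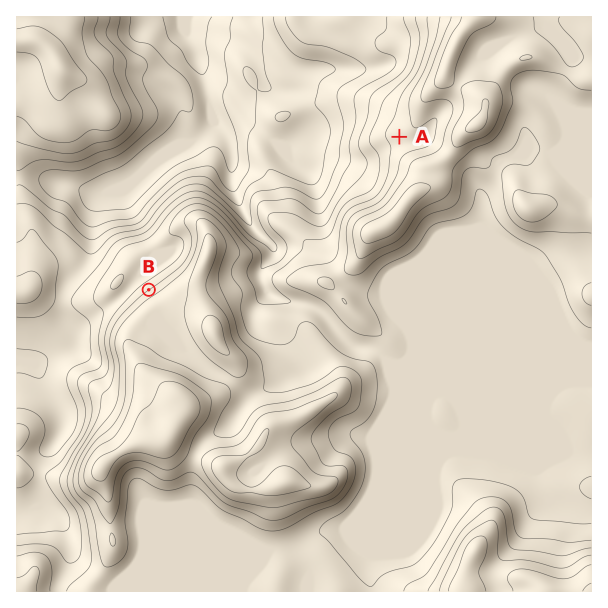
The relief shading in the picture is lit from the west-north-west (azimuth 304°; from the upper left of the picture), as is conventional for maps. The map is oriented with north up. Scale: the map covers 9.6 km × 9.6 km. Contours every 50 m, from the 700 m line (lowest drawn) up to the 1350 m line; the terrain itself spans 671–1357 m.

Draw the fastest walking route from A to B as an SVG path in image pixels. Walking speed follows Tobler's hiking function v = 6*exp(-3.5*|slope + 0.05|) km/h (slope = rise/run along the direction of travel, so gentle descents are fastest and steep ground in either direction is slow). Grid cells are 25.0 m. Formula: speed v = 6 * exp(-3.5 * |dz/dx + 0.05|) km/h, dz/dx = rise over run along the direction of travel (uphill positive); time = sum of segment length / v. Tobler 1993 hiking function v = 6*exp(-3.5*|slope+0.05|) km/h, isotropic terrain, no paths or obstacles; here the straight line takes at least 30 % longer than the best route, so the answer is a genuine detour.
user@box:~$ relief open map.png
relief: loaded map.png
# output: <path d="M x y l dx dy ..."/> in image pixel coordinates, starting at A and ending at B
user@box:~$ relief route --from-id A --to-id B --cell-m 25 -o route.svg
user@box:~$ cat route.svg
<path d="M399 137l0 3-22 46-5 5-24 12-7 7-11 21-1 2-27 13-18 18-12 6-5 5-3 6-6 3-21 0-6 3-64 0-6 3-12 0"/>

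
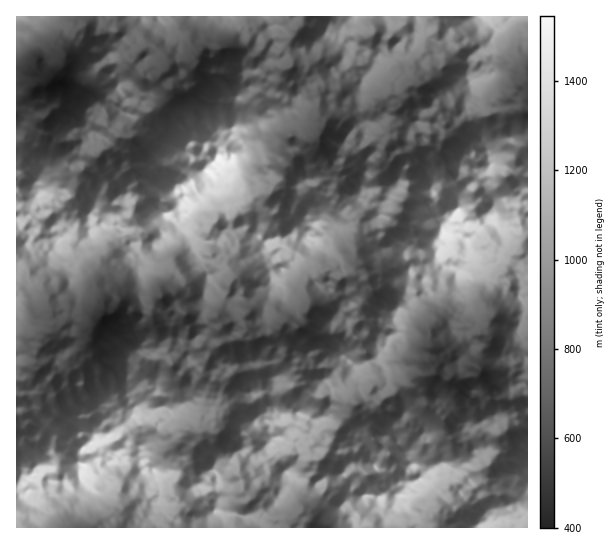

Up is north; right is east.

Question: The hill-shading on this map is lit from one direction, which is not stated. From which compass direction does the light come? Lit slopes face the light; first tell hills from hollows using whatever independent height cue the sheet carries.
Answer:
SE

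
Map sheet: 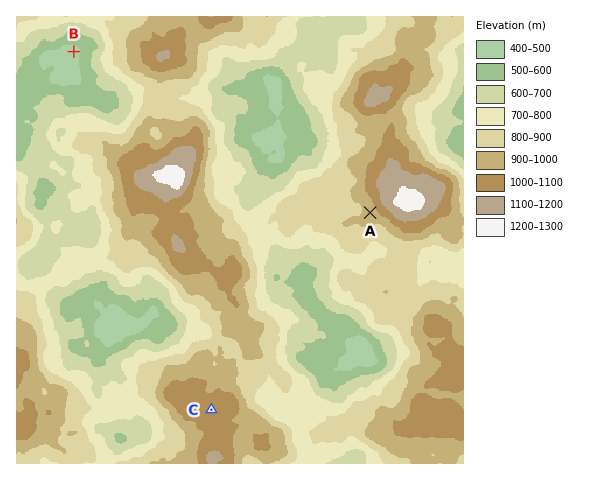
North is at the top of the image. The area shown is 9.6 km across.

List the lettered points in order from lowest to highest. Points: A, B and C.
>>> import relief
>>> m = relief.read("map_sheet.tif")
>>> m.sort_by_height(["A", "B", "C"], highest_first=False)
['B', 'A', 'C']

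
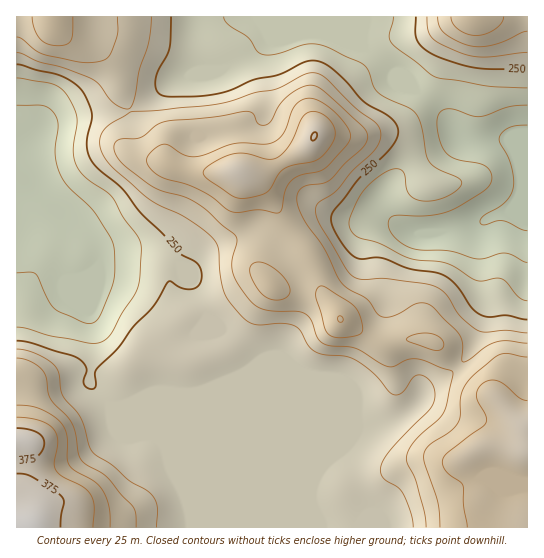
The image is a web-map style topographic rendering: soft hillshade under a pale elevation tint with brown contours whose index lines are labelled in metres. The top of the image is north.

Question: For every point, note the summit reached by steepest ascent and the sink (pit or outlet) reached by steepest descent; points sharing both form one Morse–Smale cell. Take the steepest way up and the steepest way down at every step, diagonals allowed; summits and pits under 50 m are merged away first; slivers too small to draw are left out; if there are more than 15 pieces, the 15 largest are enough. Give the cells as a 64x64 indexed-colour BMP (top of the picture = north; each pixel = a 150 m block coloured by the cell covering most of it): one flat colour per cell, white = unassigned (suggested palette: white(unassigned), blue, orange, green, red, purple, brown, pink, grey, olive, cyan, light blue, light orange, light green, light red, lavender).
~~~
<image width="64" height="64" href="data:image/bmp;base64,Qk12CAAAAAAAAHYAAAAoAAAAQAAAAEAAAAABAAQAAAAAAAAIAAATCwAAEwsAABAAAAAAAAAA////ALR3HwAOf/8ALKAsACgn1gC9Z5QAS1aMAMJ34wB/f38AIr28AM++FwDox64AeLv/AIrfmACWmP8A1bDFALMzMzMzMzMzMzMzERERERERERERERREREREREREREREszMzMzMzMzMzMzMREREREREREREREURERERERERERKqzMzMzMzMzMzMzMxERERERERERERERRERERERERESqqrMzMzMzMzMzMzMxERERERERERERERREREREREREqqqqszMzMzMzMzMzMzERERERERERERERFERERERERESqqqqzMzMzMzMzMzMzMRERERERERERERFERERERERESqqqqrMzMzMzMzMzMzMREREREREREREREURERERERERKqqqqszMzMzMzMzMzMxEREREREREREREUREREREREREqqqqqzMzMzMzMzMzMxERERERERERERERREREREREREqqqqqrMzMzMzMzMzMzERERERERERERERRERERERERERKqqqqszMzMzMzMzMzERERERERERERFEREREREREREREREREQzMzMzMzMzMzERERERERERERRERERERERERERERERERLMzMzMzMzMxEREREREREREUREREREREREREREREREREszMzMzMzMxERERERERERRERERERBEREUREREREREREizMzMzMzMxEREREREREUREREREQREREREUREREREREiLMzMzMzMxERERERERFERERERBERERERERFEREREREiIszMzMzMxERERERERERERERERERERERERERREREREiIizMzMzMxERERERERERERERERERERERERERFERERIiIiLMzMzMxERERERERERERERERERERERERERERFERIiIiIMzMzMzERERERERERERERERERERERERERERERRIiIiIgzMzMzMRERERERERERERERERERERERERERERESiIiIiDMzMzMzERERERERERERERERERERERERERERESKIiIiIMzMzMzMRERERERERERERERERERERERERERESIiiIiIgzMzMzMxEREREREREREREREREREREREiIREiIiKIiIiDMzMzMzERERERERERERERERERERERIiIiIiIiIiiIiIMzMzMzERERERERERERERERERERESIiIiIiIiIiKIiIgzMzMzMRERERERERERERERERERESIiIiIiIiIiIiiIiDMzMzMxERERERERERERERERERERIiIiIiIiIiIiKIiIMzMzMzMRERERERERERERERERERIiIiIiIiIiIiIoiIgzMzMzMxERERERERERERERERERIiIiIiIiIiIiIiiIiDMzMzMzEREREREREREREREREREiIiIiIiIiIiIiiIiIMzMzMzMRERERERERERERERERESIiIiIiIiIiIiKIiIgzMzMzMxERERERERERERERERESIiIiIiIiIiIiIoiIiDMzMzMzERERERERERERERERERIiIiIiIiIiIiIiiIiIMzMzMzMRERERERERERERERERIiIiIiIiIiIiIiKIiIgzMzMzMxEREREREREREREREREiIiIiIiIiIiIiIoiIiDMzMzMzEREREREREREREREREiIiIiIiIiIiIiIiiIiIMzMzMzEREREREREREREREREiIiIiIiIid3d3dyKIiIgzMzMxEREREREREREREREREiIiIiIiIid3d3d3d3iIiDMzMxERERERERERERERERESIiIiIiIid3d3d3d3d3d3MzMRERERERERERERERERESIiIiIiIiJ3d3d3d3d3d3czMRERERERERERERERERERIiIiIiIiInd3d3d3d3d3dxERERERERERERERERERERIiIiIiIiIiJ3d3d3d3d3d3ERERERERERERERERERERIiIiIiIiIiInd3d3d3d3d3cRERERERERERERERERESIiIiIiIiIiIiInd3d3d3d3dRERERERERERERIiIiIiIiIiIiIiIiIiIiInd3d3d3d1ERERERERERESIiIiIiIiIiIiIiIiIiIiIiJ3d3d3d3WRERERERERESIiIiIiIiIiIiIiIiIiIiIiIiJ3d3d3VZkRERERERERIiIiIiIiIiIiIiIiIiIiIiIiIidVVVVVmZERERERERIiIiIiIiIiIiIiIiIiIiIiIiIiJVVVVVWZmREREREREiIiIiIiIiIiIiIiIiIiIiIiIiJVVVVVVZmZmZkRERESIiIiIiIiIiIiIiIiIiIiIiIiIlVVVVVVmZmZmZmZmWIiIiIiIiIiIiIiIiIiIiIiIiIlVVVVVVWZmZmZmZmZZiIiIiIiIiIiIiIiIiIiIiIiIlVVVVVVVZmZmZmZmZZmZiIiIiIiIiIiIiIiIiIiIiJVVVVVVVVVmZmZmZmZlmZmYiIiIiIiIiIiIiIiIiIiJVVVVVVVVVWZmZmZmZmWZmZmYiIiIiIiIiIiIiIiIiJVVVVVVVVVVZmZmZmZmWZmZmZmZmYiIiIiIiIiIiIiJVVVVVVVVVVVmZmZmZmZZmZmZmZmZmYiIiIiIiIiIiVVVVVVVVVVVVWZmZmZmWZmZmZmZmZmZmIiIiIiIiIiVVVVVVVVVVVVVZmZmZZmZmZmZmZmZmZmZmIiIiIiImVVVVVVVVVVVVVVmZmZZmZmZmZmZmZmZmZmZmZiIiZmZVVVVVVVVVVVVVWZmZZmZmZmZmZmZmZmZmZmZmZmZmZmVVVVVVVVVVVVVZmZZmZmZmZmZmZmZmZmZmZmZmZmZmZVVVVVVVVVVVVV"/>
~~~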